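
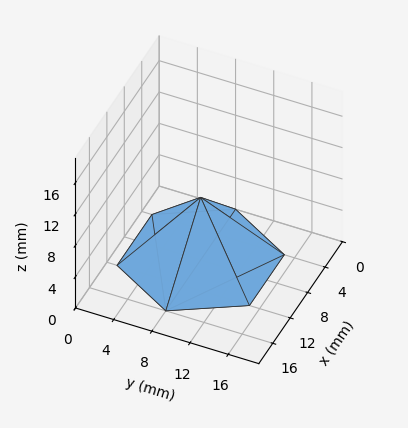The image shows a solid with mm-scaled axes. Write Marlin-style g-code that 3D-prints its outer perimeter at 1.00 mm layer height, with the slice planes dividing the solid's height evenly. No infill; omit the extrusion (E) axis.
Reading the render: the shape is a regular 6-sided pyramid, base circumscribed radius ≈ 8 mm, apex at z ≈ 8 mm (dimensions read to the nearest mm from the axis ticks). For the g-code, the solid's height is divided into equal slices at the stated Δz and each level perimeter traced with G1 moves after a G0 lift.

; perimeter-only toolpath
G21 ; units = mm
G90 ; absolute positioning
G28 ; home
; layer 1
G0 Z1.00
G0 X15.00 Y8.00
G1 X11.50 Y14.06
G1 X4.50 Y14.06
G1 X1.00 Y8.00
G1 X4.50 Y1.94
G1 X11.50 Y1.94
G1 X15.00 Y8.00
; layer 2
G0 Z2.00
G0 X14.00 Y8.00
G1 X11.00 Y13.20
G1 X5.00 Y13.20
G1 X2.00 Y8.00
G1 X5.00 Y2.80
G1 X11.00 Y2.80
G1 X14.00 Y8.00
; layer 3
G0 Z3.00
G0 X13.00 Y8.00
G1 X10.50 Y12.33
G1 X5.50 Y12.33
G1 X3.00 Y8.00
G1 X5.50 Y3.67
G1 X10.50 Y3.67
G1 X13.00 Y8.00
; layer 4
G0 Z4.00
G0 X12.00 Y8.00
G1 X10.00 Y11.46
G1 X6.00 Y11.46
G1 X4.00 Y8.00
G1 X6.00 Y4.54
G1 X10.00 Y4.54
G1 X12.00 Y8.00
; layer 5
G0 Z5.00
G0 X11.00 Y8.00
G1 X9.50 Y10.60
G1 X6.50 Y10.60
G1 X5.00 Y8.00
G1 X6.50 Y5.40
G1 X9.50 Y5.40
G1 X11.00 Y8.00
; layer 6
G0 Z6.00
G0 X10.00 Y8.00
G1 X9.00 Y9.73
G1 X7.00 Y9.73
G1 X6.00 Y8.00
G1 X7.00 Y6.27
G1 X9.00 Y6.27
G1 X10.00 Y8.00
; layer 7
G0 Z7.00
G0 X9.00 Y8.00
G1 X8.50 Y8.87
G1 X7.50 Y8.87
G1 X7.00 Y8.00
G1 X7.50 Y7.13
G1 X8.50 Y7.13
G1 X9.00 Y8.00
M2 ; end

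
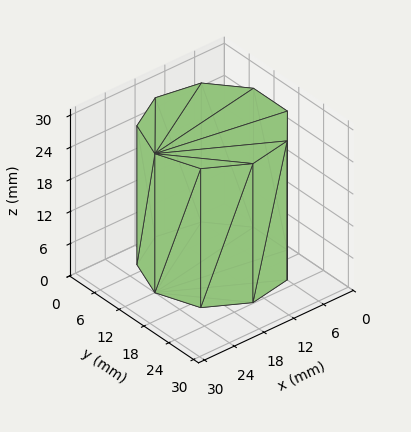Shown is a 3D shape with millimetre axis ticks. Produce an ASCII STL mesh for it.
Reading the render: the shape is a regular 9-sided prism (a cylinder approximated with 9 flat sides), circumscribed radius ≈ 12 mm, height ≈ 26 mm (dimensions read to the nearest mm from the axis ticks). For the STL, each face is triangulated and given an outward normal.

solid part
  facet normal 0.0000 0.0000 -1.0000
    outer loop
      vertex 14.08 23.82 0.00
      vertex 21.19 19.71 0.00
      vertex 24.00 12.00 0.00
    endloop
  endfacet
  facet normal 0.0000 0.0000 -1.0000
    outer loop
      vertex 6.00 22.39 0.00
      vertex 14.08 23.82 0.00
      vertex 24.00 12.00 0.00
    endloop
  endfacet
  facet normal 0.0000 0.0000 -1.0000
    outer loop
      vertex 0.72 16.10 0.00
      vertex 6.00 22.39 0.00
      vertex 24.00 12.00 0.00
    endloop
  endfacet
  facet normal 0.0000 0.0000 -1.0000
    outer loop
      vertex 0.72 7.90 0.00
      vertex 0.72 16.10 0.00
      vertex 24.00 12.00 0.00
    endloop
  endfacet
  facet normal 0.0000 0.0000 -1.0000
    outer loop
      vertex 6.00 1.61 0.00
      vertex 0.72 7.90 0.00
      vertex 24.00 12.00 0.00
    endloop
  endfacet
  facet normal 0.0000 0.0000 -1.0000
    outer loop
      vertex 14.08 0.18 0.00
      vertex 6.00 1.61 0.00
      vertex 24.00 12.00 0.00
    endloop
  endfacet
  facet normal 0.0000 0.0000 -1.0000
    outer loop
      vertex 21.19 4.29 0.00
      vertex 14.08 0.18 0.00
      vertex 24.00 12.00 0.00
    endloop
  endfacet
  facet normal 0.0000 0.0000 1.0000
    outer loop
      vertex 24.00 12.00 26.00
      vertex 21.19 19.71 26.00
      vertex 14.08 23.82 26.00
    endloop
  endfacet
  facet normal 0.0000 0.0000 1.0000
    outer loop
      vertex 24.00 12.00 26.00
      vertex 14.08 23.82 26.00
      vertex 6.00 22.39 26.00
    endloop
  endfacet
  facet normal 0.0000 0.0000 1.0000
    outer loop
      vertex 24.00 12.00 26.00
      vertex 6.00 22.39 26.00
      vertex 0.72 16.10 26.00
    endloop
  endfacet
  facet normal 0.0000 0.0000 1.0000
    outer loop
      vertex 24.00 12.00 26.00
      vertex 0.72 16.10 26.00
      vertex 0.72 7.90 26.00
    endloop
  endfacet
  facet normal 0.0000 0.0000 1.0000
    outer loop
      vertex 24.00 12.00 26.00
      vertex 0.72 7.90 26.00
      vertex 6.00 1.61 26.00
    endloop
  endfacet
  facet normal 0.0000 0.0000 1.0000
    outer loop
      vertex 24.00 12.00 26.00
      vertex 6.00 1.61 26.00
      vertex 14.08 0.18 26.00
    endloop
  endfacet
  facet normal 0.0000 0.0000 1.0000
    outer loop
      vertex 24.00 12.00 26.00
      vertex 14.08 0.18 26.00
      vertex 21.19 4.29 26.00
    endloop
  endfacet
  facet normal 0.9395 0.3424 0.0000
    outer loop
      vertex 24.00 12.00 0.00
      vertex 21.19 19.71 0.00
      vertex 21.19 19.71 26.00
    endloop
  endfacet
  facet normal 0.9395 0.3424 0.0000
    outer loop
      vertex 24.00 12.00 0.00
      vertex 21.19 19.71 26.00
      vertex 24.00 12.00 26.00
    endloop
  endfacet
  facet normal 0.5005 0.8658 0.0000
    outer loop
      vertex 21.19 19.71 0.00
      vertex 14.08 23.82 0.00
      vertex 14.08 23.82 26.00
    endloop
  endfacet
  facet normal 0.5005 0.8658 0.0000
    outer loop
      vertex 21.19 19.71 0.00
      vertex 14.08 23.82 26.00
      vertex 21.19 19.71 26.00
    endloop
  endfacet
  facet normal -0.1743 0.9847 0.0000
    outer loop
      vertex 14.08 23.82 0.00
      vertex 6.00 22.39 0.00
      vertex 6.00 22.39 26.00
    endloop
  endfacet
  facet normal -0.1743 0.9847 0.0000
    outer loop
      vertex 14.08 23.82 0.00
      vertex 6.00 22.39 26.00
      vertex 14.08 23.82 26.00
    endloop
  endfacet
  facet normal -0.7659 0.6429 0.0000
    outer loop
      vertex 6.00 22.39 0.00
      vertex 0.72 16.10 0.00
      vertex 0.72 16.10 26.00
    endloop
  endfacet
  facet normal -0.7659 0.6429 0.0000
    outer loop
      vertex 6.00 22.39 0.00
      vertex 0.72 16.10 26.00
      vertex 6.00 22.39 26.00
    endloop
  endfacet
  facet normal -1.0000 0.0000 0.0000
    outer loop
      vertex 0.72 16.10 0.00
      vertex 0.72 7.90 0.00
      vertex 0.72 7.90 26.00
    endloop
  endfacet
  facet normal -1.0000 0.0000 0.0000
    outer loop
      vertex 0.72 16.10 0.00
      vertex 0.72 7.90 26.00
      vertex 0.72 16.10 26.00
    endloop
  endfacet
  facet normal -0.7659 -0.6429 0.0000
    outer loop
      vertex 0.72 7.90 0.00
      vertex 6.00 1.61 0.00
      vertex 6.00 1.61 26.00
    endloop
  endfacet
  facet normal -0.7659 -0.6429 0.0000
    outer loop
      vertex 0.72 7.90 0.00
      vertex 6.00 1.61 26.00
      vertex 0.72 7.90 26.00
    endloop
  endfacet
  facet normal -0.1743 -0.9847 0.0000
    outer loop
      vertex 6.00 1.61 0.00
      vertex 14.08 0.18 0.00
      vertex 14.08 0.18 26.00
    endloop
  endfacet
  facet normal -0.1743 -0.9847 0.0000
    outer loop
      vertex 6.00 1.61 0.00
      vertex 14.08 0.18 26.00
      vertex 6.00 1.61 26.00
    endloop
  endfacet
  facet normal 0.5005 -0.8658 0.0000
    outer loop
      vertex 14.08 0.18 0.00
      vertex 21.19 4.29 0.00
      vertex 21.19 4.29 26.00
    endloop
  endfacet
  facet normal 0.5005 -0.8658 0.0000
    outer loop
      vertex 14.08 0.18 0.00
      vertex 21.19 4.29 26.00
      vertex 14.08 0.18 26.00
    endloop
  endfacet
  facet normal 0.9395 -0.3424 0.0000
    outer loop
      vertex 21.19 4.29 0.00
      vertex 24.00 12.00 0.00
      vertex 24.00 12.00 26.00
    endloop
  endfacet
  facet normal 0.9395 -0.3424 0.0000
    outer loop
      vertex 21.19 4.29 0.00
      vertex 24.00 12.00 26.00
      vertex 21.19 4.29 26.00
    endloop
  endfacet
endsolid part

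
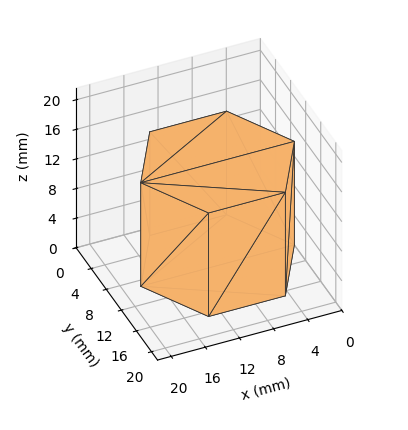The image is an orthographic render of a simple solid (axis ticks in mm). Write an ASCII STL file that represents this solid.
Reading the render: the shape is a regular 6-sided prism (a cylinder approximated with 6 flat sides), circumscribed radius ≈ 9 mm, height ≈ 14 mm (dimensions read to the nearest mm from the axis ticks). For the STL, each face is triangulated and given an outward normal.

solid part
  facet normal 0.0000 0.0000 -1.0000
    outer loop
      vertex 4.5 16.8 0.0
      vertex 13.5 16.8 0.0
      vertex 18.0 9.0 0.0
    endloop
  endfacet
  facet normal 0.0000 0.0000 -1.0000
    outer loop
      vertex 0.0 9.0 0.0
      vertex 4.5 16.8 0.0
      vertex 18.0 9.0 0.0
    endloop
  endfacet
  facet normal 0.0000 0.0000 -1.0000
    outer loop
      vertex 4.5 1.2 0.0
      vertex 0.0 9.0 0.0
      vertex 18.0 9.0 0.0
    endloop
  endfacet
  facet normal 0.0000 0.0000 -1.0000
    outer loop
      vertex 13.5 1.2 0.0
      vertex 4.5 1.2 0.0
      vertex 18.0 9.0 0.0
    endloop
  endfacet
  facet normal 0.0000 0.0000 1.0000
    outer loop
      vertex 18.0 9.0 14.0
      vertex 13.5 16.8 14.0
      vertex 4.5 16.8 14.0
    endloop
  endfacet
  facet normal 0.0000 0.0000 1.0000
    outer loop
      vertex 18.0 9.0 14.0
      vertex 4.5 16.8 14.0
      vertex 0.0 9.0 14.0
    endloop
  endfacet
  facet normal 0.0000 0.0000 1.0000
    outer loop
      vertex 18.0 9.0 14.0
      vertex 0.0 9.0 14.0
      vertex 4.5 1.2 14.0
    endloop
  endfacet
  facet normal 0.0000 0.0000 1.0000
    outer loop
      vertex 18.0 9.0 14.0
      vertex 4.5 1.2 14.0
      vertex 13.5 1.2 14.0
    endloop
  endfacet
  facet normal 0.8662 0.4997 0.0000
    outer loop
      vertex 18.0 9.0 0.0
      vertex 13.5 16.8 0.0
      vertex 13.5 16.8 14.0
    endloop
  endfacet
  facet normal 0.8662 0.4997 0.0000
    outer loop
      vertex 18.0 9.0 0.0
      vertex 13.5 16.8 14.0
      vertex 18.0 9.0 14.0
    endloop
  endfacet
  facet normal 0.0000 1.0000 0.0000
    outer loop
      vertex 13.5 16.8 0.0
      vertex 4.5 16.8 0.0
      vertex 4.5 16.8 14.0
    endloop
  endfacet
  facet normal 0.0000 1.0000 0.0000
    outer loop
      vertex 13.5 16.8 0.0
      vertex 4.5 16.8 14.0
      vertex 13.5 16.8 14.0
    endloop
  endfacet
  facet normal -0.8662 0.4997 0.0000
    outer loop
      vertex 4.5 16.8 0.0
      vertex 0.0 9.0 0.0
      vertex 0.0 9.0 14.0
    endloop
  endfacet
  facet normal -0.8662 0.4997 0.0000
    outer loop
      vertex 4.5 16.8 0.0
      vertex 0.0 9.0 14.0
      vertex 4.5 16.8 14.0
    endloop
  endfacet
  facet normal -0.8662 -0.4997 0.0000
    outer loop
      vertex 0.0 9.0 0.0
      vertex 4.5 1.2 0.0
      vertex 4.5 1.2 14.0
    endloop
  endfacet
  facet normal -0.8662 -0.4997 0.0000
    outer loop
      vertex 0.0 9.0 0.0
      vertex 4.5 1.2 14.0
      vertex 0.0 9.0 14.0
    endloop
  endfacet
  facet normal 0.0000 -1.0000 0.0000
    outer loop
      vertex 4.5 1.2 0.0
      vertex 13.5 1.2 0.0
      vertex 13.5 1.2 14.0
    endloop
  endfacet
  facet normal 0.0000 -1.0000 0.0000
    outer loop
      vertex 4.5 1.2 0.0
      vertex 13.5 1.2 14.0
      vertex 4.5 1.2 14.0
    endloop
  endfacet
  facet normal 0.8662 -0.4997 0.0000
    outer loop
      vertex 13.5 1.2 0.0
      vertex 18.0 9.0 0.0
      vertex 18.0 9.0 14.0
    endloop
  endfacet
  facet normal 0.8662 -0.4997 0.0000
    outer loop
      vertex 13.5 1.2 0.0
      vertex 18.0 9.0 14.0
      vertex 13.5 1.2 14.0
    endloop
  endfacet
endsolid part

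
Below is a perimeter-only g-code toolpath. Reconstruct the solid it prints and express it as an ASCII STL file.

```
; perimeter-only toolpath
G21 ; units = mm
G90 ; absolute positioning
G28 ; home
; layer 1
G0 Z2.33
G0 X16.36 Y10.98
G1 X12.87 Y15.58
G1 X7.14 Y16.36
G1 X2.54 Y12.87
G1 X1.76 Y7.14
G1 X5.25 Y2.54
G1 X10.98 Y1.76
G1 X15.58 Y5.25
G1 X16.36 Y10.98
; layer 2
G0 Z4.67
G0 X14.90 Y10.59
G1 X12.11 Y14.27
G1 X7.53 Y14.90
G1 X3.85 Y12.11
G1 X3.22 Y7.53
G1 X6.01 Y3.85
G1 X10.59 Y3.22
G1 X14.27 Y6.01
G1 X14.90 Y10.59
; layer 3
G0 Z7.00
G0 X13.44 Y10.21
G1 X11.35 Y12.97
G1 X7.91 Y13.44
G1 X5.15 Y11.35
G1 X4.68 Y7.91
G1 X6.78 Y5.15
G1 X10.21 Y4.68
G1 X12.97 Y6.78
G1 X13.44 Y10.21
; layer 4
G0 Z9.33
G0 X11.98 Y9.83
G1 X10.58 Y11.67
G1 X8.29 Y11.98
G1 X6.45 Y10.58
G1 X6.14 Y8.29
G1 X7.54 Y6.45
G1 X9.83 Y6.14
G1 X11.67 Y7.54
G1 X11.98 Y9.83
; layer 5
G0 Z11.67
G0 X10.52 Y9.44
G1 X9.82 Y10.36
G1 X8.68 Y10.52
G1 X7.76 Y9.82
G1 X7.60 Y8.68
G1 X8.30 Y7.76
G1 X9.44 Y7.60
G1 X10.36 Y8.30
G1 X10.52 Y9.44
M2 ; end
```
solid part
  facet normal 0.0000 0.0000 -1.0000
    outer loop
      vertex 6.76 17.82 0.00
      vertex 13.63 16.88 0.00
      vertex 17.82 11.36 0.00
    endloop
  endfacet
  facet normal 0.0000 0.0000 -1.0000
    outer loop
      vertex 1.24 13.63 0.00
      vertex 6.76 17.82 0.00
      vertex 17.82 11.36 0.00
    endloop
  endfacet
  facet normal 0.0000 0.0000 -1.0000
    outer loop
      vertex 0.30 6.76 0.00
      vertex 1.24 13.63 0.00
      vertex 17.82 11.36 0.00
    endloop
  endfacet
  facet normal 0.0000 0.0000 -1.0000
    outer loop
      vertex 4.49 1.24 0.00
      vertex 0.30 6.76 0.00
      vertex 17.82 11.36 0.00
    endloop
  endfacet
  facet normal 0.0000 0.0000 -1.0000
    outer loop
      vertex 11.36 0.30 0.00
      vertex 4.49 1.24 0.00
      vertex 17.82 11.36 0.00
    endloop
  endfacet
  facet normal 0.0000 0.0000 -1.0000
    outer loop
      vertex 16.88 4.49 0.00
      vertex 11.36 0.30 0.00
      vertex 17.82 11.36 0.00
    endloop
  endfacet
  facet normal 0.6837 0.5190 0.5131
    outer loop
      vertex 17.82 11.36 0.00
      vertex 13.63 16.88 0.00
      vertex 9.06 9.06 14.00
    endloop
  endfacet
  facet normal 0.1164 0.8505 0.5130
    outer loop
      vertex 13.63 16.88 0.00
      vertex 6.76 17.82 0.00
      vertex 9.06 9.06 14.00
    endloop
  endfacet
  facet normal -0.5190 0.6837 0.5131
    outer loop
      vertex 6.76 17.82 0.00
      vertex 1.24 13.63 0.00
      vertex 9.06 9.06 14.00
    endloop
  endfacet
  facet normal -0.8505 0.1164 0.5130
    outer loop
      vertex 1.24 13.63 0.00
      vertex 0.30 6.76 0.00
      vertex 9.06 9.06 14.00
    endloop
  endfacet
  facet normal -0.6837 -0.5190 0.5131
    outer loop
      vertex 0.30 6.76 0.00
      vertex 4.49 1.24 0.00
      vertex 9.06 9.06 14.00
    endloop
  endfacet
  facet normal -0.1164 -0.8505 0.5130
    outer loop
      vertex 4.49 1.24 0.00
      vertex 11.36 0.30 0.00
      vertex 9.06 9.06 14.00
    endloop
  endfacet
  facet normal 0.5190 -0.6837 0.5131
    outer loop
      vertex 11.36 0.30 0.00
      vertex 16.88 4.49 0.00
      vertex 9.06 9.06 14.00
    endloop
  endfacet
  facet normal 0.8505 -0.1164 0.5130
    outer loop
      vertex 16.88 4.49 0.00
      vertex 17.82 11.36 0.00
      vertex 9.06 9.06 14.00
    endloop
  endfacet
endsolid part

The G0 Z moves step by Δz≈2.33 mm. The G1 loops shrink linearly with z, so the solid tapers from its base footprint up to z≈14. Closing with a flat bottom cap and the tapered top and triangulating gives 14 facets — a regular 8-sided pyramid, base circumscribed radius ≈ 9.06 mm, apex at z ≈ 14 mm.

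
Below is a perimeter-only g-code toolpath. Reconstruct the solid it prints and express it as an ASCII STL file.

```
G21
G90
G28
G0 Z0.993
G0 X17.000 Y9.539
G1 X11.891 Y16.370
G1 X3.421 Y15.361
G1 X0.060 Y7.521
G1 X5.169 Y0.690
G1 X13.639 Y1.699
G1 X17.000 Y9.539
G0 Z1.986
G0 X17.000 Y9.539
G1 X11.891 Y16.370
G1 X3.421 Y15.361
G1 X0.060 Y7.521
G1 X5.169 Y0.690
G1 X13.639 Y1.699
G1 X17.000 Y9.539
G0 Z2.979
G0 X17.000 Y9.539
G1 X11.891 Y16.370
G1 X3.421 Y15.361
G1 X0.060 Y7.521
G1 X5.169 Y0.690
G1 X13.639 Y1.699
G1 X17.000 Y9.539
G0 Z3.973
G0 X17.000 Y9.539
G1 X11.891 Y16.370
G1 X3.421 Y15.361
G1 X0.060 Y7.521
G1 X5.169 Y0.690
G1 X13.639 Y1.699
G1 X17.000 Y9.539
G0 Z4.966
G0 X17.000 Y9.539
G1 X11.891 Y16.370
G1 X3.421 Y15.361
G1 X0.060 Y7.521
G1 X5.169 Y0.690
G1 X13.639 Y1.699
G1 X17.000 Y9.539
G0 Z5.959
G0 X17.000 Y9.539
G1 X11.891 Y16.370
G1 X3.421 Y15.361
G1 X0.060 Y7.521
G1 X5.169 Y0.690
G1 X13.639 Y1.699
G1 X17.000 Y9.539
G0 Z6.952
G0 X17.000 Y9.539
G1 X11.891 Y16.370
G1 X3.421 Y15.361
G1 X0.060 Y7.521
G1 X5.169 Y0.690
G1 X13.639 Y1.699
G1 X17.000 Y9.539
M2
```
solid part
  facet normal 0.0000 0.0000 -1.0000
    outer loop
      vertex 3.421 15.361 0.000
      vertex 11.891 16.370 0.000
      vertex 17.000 9.539 0.000
    endloop
  endfacet
  facet normal 0.0000 0.0000 -1.0000
    outer loop
      vertex 0.060 7.521 0.000
      vertex 3.421 15.361 0.000
      vertex 17.000 9.539 0.000
    endloop
  endfacet
  facet normal 0.0000 0.0000 -1.0000
    outer loop
      vertex 5.169 0.690 0.000
      vertex 0.060 7.521 0.000
      vertex 17.000 9.539 0.000
    endloop
  endfacet
  facet normal 0.0000 0.0000 -1.0000
    outer loop
      vertex 13.639 1.699 0.000
      vertex 5.169 0.690 0.000
      vertex 17.000 9.539 0.000
    endloop
  endfacet
  facet normal 0.0000 0.0000 1.0000
    outer loop
      vertex 17.000 9.539 6.952
      vertex 11.891 16.370 6.952
      vertex 3.421 15.361 6.952
    endloop
  endfacet
  facet normal 0.0000 0.0000 1.0000
    outer loop
      vertex 17.000 9.539 6.952
      vertex 3.421 15.361 6.952
      vertex 0.060 7.521 6.952
    endloop
  endfacet
  facet normal 0.0000 0.0000 1.0000
    outer loop
      vertex 17.000 9.539 6.952
      vertex 0.060 7.521 6.952
      vertex 5.169 0.690 6.952
    endloop
  endfacet
  facet normal 0.0000 0.0000 1.0000
    outer loop
      vertex 17.000 9.539 6.952
      vertex 5.169 0.690 6.952
      vertex 13.639 1.699 6.952
    endloop
  endfacet
  facet normal 0.8008 0.5989 0.0000
    outer loop
      vertex 17.000 9.539 0.000
      vertex 11.891 16.370 0.000
      vertex 11.891 16.370 6.952
    endloop
  endfacet
  facet normal 0.8008 0.5989 0.0000
    outer loop
      vertex 17.000 9.539 0.000
      vertex 11.891 16.370 6.952
      vertex 17.000 9.539 6.952
    endloop
  endfacet
  facet normal -0.1183 0.9930 0.0000
    outer loop
      vertex 11.891 16.370 0.000
      vertex 3.421 15.361 0.000
      vertex 3.421 15.361 6.952
    endloop
  endfacet
  facet normal -0.1183 0.9930 0.0000
    outer loop
      vertex 11.891 16.370 0.000
      vertex 3.421 15.361 6.952
      vertex 11.891 16.370 6.952
    endloop
  endfacet
  facet normal -0.9191 0.3940 0.0000
    outer loop
      vertex 3.421 15.361 0.000
      vertex 0.060 7.521 0.000
      vertex 0.060 7.521 6.952
    endloop
  endfacet
  facet normal -0.9191 0.3940 0.0000
    outer loop
      vertex 3.421 15.361 0.000
      vertex 0.060 7.521 6.952
      vertex 3.421 15.361 6.952
    endloop
  endfacet
  facet normal -0.8008 -0.5989 0.0000
    outer loop
      vertex 0.060 7.521 0.000
      vertex 5.169 0.690 0.000
      vertex 5.169 0.690 6.952
    endloop
  endfacet
  facet normal -0.8008 -0.5989 0.0000
    outer loop
      vertex 0.060 7.521 0.000
      vertex 5.169 0.690 6.952
      vertex 0.060 7.521 6.952
    endloop
  endfacet
  facet normal 0.1183 -0.9930 0.0000
    outer loop
      vertex 5.169 0.690 0.000
      vertex 13.639 1.699 0.000
      vertex 13.639 1.699 6.952
    endloop
  endfacet
  facet normal 0.1183 -0.9930 0.0000
    outer loop
      vertex 5.169 0.690 0.000
      vertex 13.639 1.699 6.952
      vertex 5.169 0.690 6.952
    endloop
  endfacet
  facet normal 0.9191 -0.3940 0.0000
    outer loop
      vertex 13.639 1.699 0.000
      vertex 17.000 9.539 0.000
      vertex 17.000 9.539 6.952
    endloop
  endfacet
  facet normal 0.9191 -0.3940 0.0000
    outer loop
      vertex 13.639 1.699 0.000
      vertex 17.000 9.539 6.952
      vertex 13.639 1.699 6.952
    endloop
  endfacet
endsolid part

The G0 Z moves step by Δz≈0.993 mm. Every layer's G1 loop is the same polygon, so the solid is a straight extrusion of it from z=0 to z≈6.95. Closing with flat bottom and top caps and triangulating gives 20 facets — a regular 6-sided prism (a cylinder approximated with 6 flat sides), circumscribed radius ≈ 8.53 mm, height ≈ 6.95 mm.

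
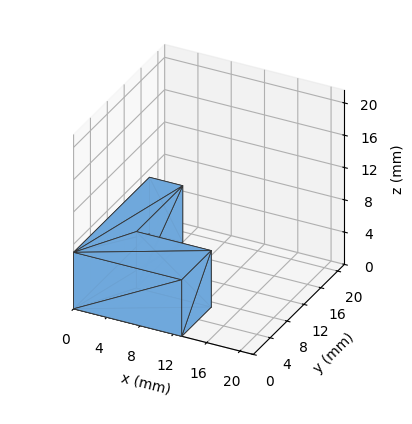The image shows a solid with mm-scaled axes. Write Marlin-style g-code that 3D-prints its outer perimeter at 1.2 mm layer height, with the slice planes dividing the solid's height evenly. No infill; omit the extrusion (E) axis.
Reading the render: the shape is an L-shaped prism: outer 13 × 18 mm, arm thicknesses ≈ 7 mm (horizontal) and 4 mm (vertical), extruded 7 mm in z (dimensions read to the nearest mm from the axis ticks). For the g-code, the solid's height is divided into equal slices at the stated Δz and each level perimeter traced with G1 moves after a G0 lift.

; perimeter-only toolpath
G21 ; units = mm
G90 ; absolute positioning
G28 ; home
; layer 1
G0 Z1.2
G0 X0.0 Y0.0
G1 X13.0 Y0.0
G1 X13.0 Y7.0
G1 X4.0 Y7.0
G1 X4.0 Y18.0
G1 X0.0 Y18.0
G1 X0.0 Y0.0
; layer 2
G0 Z2.3
G0 X0.0 Y0.0
G1 X13.0 Y0.0
G1 X13.0 Y7.0
G1 X4.0 Y7.0
G1 X4.0 Y18.0
G1 X0.0 Y18.0
G1 X0.0 Y0.0
; layer 3
G0 Z3.5
G0 X0.0 Y0.0
G1 X13.0 Y0.0
G1 X13.0 Y7.0
G1 X4.0 Y7.0
G1 X4.0 Y18.0
G1 X0.0 Y18.0
G1 X0.0 Y0.0
; layer 4
G0 Z4.7
G0 X0.0 Y0.0
G1 X13.0 Y0.0
G1 X13.0 Y7.0
G1 X4.0 Y7.0
G1 X4.0 Y18.0
G1 X0.0 Y18.0
G1 X0.0 Y0.0
; layer 5
G0 Z5.8
G0 X0.0 Y0.0
G1 X13.0 Y0.0
G1 X13.0 Y7.0
G1 X4.0 Y7.0
G1 X4.0 Y18.0
G1 X0.0 Y18.0
G1 X0.0 Y0.0
; layer 6
G0 Z7.0
G0 X0.0 Y0.0
G1 X13.0 Y0.0
G1 X13.0 Y7.0
G1 X4.0 Y7.0
G1 X4.0 Y18.0
G1 X0.0 Y18.0
G1 X0.0 Y0.0
M2 ; end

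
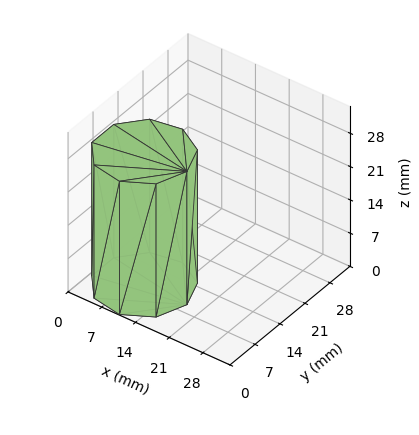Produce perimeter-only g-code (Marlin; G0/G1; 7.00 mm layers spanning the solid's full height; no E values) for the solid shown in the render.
Reading the render: the shape is a regular 9-sided prism (a cylinder approximated with 9 flat sides), circumscribed radius ≈ 9 mm, height ≈ 28 mm (dimensions read to the nearest mm from the axis ticks). For the g-code, the solid's height is divided into equal slices at the stated Δz and each level perimeter traced with G1 moves after a G0 lift.

; perimeter-only toolpath
G21 ; units = mm
G90 ; absolute positioning
G28 ; home
; layer 1
G0 Z7.00
G0 X18.00 Y9.00
G1 X15.89 Y14.79
G1 X10.56 Y17.86
G1 X4.50 Y16.79
G1 X0.54 Y12.08
G1 X0.54 Y5.92
G1 X4.50 Y1.21
G1 X10.56 Y0.14
G1 X15.89 Y3.21
G1 X18.00 Y9.00
; layer 2
G0 Z14.00
G0 X18.00 Y9.00
G1 X15.89 Y14.79
G1 X10.56 Y17.86
G1 X4.50 Y16.79
G1 X0.54 Y12.08
G1 X0.54 Y5.92
G1 X4.50 Y1.21
G1 X10.56 Y0.14
G1 X15.89 Y3.21
G1 X18.00 Y9.00
; layer 3
G0 Z21.00
G0 X18.00 Y9.00
G1 X15.89 Y14.79
G1 X10.56 Y17.86
G1 X4.50 Y16.79
G1 X0.54 Y12.08
G1 X0.54 Y5.92
G1 X4.50 Y1.21
G1 X10.56 Y0.14
G1 X15.89 Y3.21
G1 X18.00 Y9.00
; layer 4
G0 Z28.00
G0 X18.00 Y9.00
G1 X15.89 Y14.79
G1 X10.56 Y17.86
G1 X4.50 Y16.79
G1 X0.54 Y12.08
G1 X0.54 Y5.92
G1 X4.50 Y1.21
G1 X10.56 Y0.14
G1 X15.89 Y3.21
G1 X18.00 Y9.00
M2 ; end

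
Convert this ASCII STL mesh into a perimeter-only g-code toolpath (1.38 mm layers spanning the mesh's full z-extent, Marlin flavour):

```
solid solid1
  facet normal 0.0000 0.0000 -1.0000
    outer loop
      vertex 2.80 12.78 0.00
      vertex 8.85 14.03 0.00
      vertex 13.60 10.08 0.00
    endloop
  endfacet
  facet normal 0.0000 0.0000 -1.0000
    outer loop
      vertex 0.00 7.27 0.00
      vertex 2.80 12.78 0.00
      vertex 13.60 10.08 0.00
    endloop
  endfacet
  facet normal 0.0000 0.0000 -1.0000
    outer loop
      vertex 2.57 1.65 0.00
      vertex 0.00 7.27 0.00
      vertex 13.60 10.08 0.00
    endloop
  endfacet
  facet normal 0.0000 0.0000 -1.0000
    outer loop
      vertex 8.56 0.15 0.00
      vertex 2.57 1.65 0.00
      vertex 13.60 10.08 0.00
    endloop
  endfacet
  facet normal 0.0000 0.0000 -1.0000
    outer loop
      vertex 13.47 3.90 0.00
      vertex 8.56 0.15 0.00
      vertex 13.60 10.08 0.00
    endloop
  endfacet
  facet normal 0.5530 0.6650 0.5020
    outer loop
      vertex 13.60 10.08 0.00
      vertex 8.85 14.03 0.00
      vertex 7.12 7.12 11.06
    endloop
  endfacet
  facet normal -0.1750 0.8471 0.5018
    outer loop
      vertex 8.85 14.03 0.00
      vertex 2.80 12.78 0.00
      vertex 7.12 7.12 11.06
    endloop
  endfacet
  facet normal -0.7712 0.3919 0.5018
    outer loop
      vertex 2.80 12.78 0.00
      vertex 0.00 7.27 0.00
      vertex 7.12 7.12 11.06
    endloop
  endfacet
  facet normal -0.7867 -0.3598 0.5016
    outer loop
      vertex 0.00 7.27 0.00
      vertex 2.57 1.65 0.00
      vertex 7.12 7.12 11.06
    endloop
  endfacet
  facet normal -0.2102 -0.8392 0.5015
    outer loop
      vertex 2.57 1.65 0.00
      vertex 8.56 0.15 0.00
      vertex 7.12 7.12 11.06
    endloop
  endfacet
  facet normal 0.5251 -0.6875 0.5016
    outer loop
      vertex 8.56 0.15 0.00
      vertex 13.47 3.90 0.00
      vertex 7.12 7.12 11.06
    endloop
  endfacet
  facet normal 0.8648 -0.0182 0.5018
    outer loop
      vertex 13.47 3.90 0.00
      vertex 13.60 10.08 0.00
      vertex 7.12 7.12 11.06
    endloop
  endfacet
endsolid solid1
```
; perimeter-only toolpath
G21 ; units = mm
G90 ; absolute positioning
G28 ; home
; layer 1
G0 Z1.38
G0 X12.79 Y9.71
G1 X8.63 Y13.17
G1 X3.34 Y12.07
G1 X0.89 Y7.25
G1 X3.14 Y2.33
G1 X8.38 Y1.02
G1 X12.68 Y4.30
G1 X12.79 Y9.71
; layer 2
G0 Z2.77
G0 X11.98 Y9.34
G1 X8.42 Y12.30
G1 X3.88 Y11.36
G1 X1.78 Y7.23
G1 X3.71 Y3.02
G1 X8.20 Y1.89
G1 X11.88 Y4.71
G1 X11.98 Y9.34
; layer 3
G0 Z4.15
G0 X11.17 Y8.97
G1 X8.20 Y11.44
G1 X4.42 Y10.66
G1 X2.67 Y7.21
G1 X4.28 Y3.70
G1 X8.02 Y2.76
G1 X11.09 Y5.11
G1 X11.17 Y8.97
; layer 4
G0 Z5.53
G0 X10.36 Y8.60
G1 X7.98 Y10.57
G1 X4.96 Y9.95
G1 X3.56 Y7.20
G1 X4.84 Y4.38
G1 X7.84 Y3.64
G1 X10.29 Y5.51
G1 X10.36 Y8.60
; layer 5
G0 Z6.91
G0 X9.55 Y8.23
G1 X7.77 Y9.71
G1 X5.50 Y9.24
G1 X4.45 Y7.18
G1 X5.41 Y5.07
G1 X7.66 Y4.51
G1 X9.50 Y5.91
G1 X9.55 Y8.23
; layer 6
G0 Z8.29
G0 X8.74 Y7.86
G1 X7.55 Y8.85
G1 X6.04 Y8.54
G1 X5.34 Y7.16
G1 X5.98 Y5.75
G1 X7.48 Y5.38
G1 X8.71 Y6.31
G1 X8.74 Y7.86
; layer 7
G0 Z9.68
G0 X7.93 Y7.49
G1 X7.34 Y7.98
G1 X6.58 Y7.83
G1 X6.23 Y7.14
G1 X6.55 Y6.44
G1 X7.30 Y6.25
G1 X7.91 Y6.72
G1 X7.93 Y7.49
M2 ; end

The solid is a regular 7-sided pyramid, base circumscribed radius ≈ 7.12 mm, apex at z ≈ 11.1 mm. Slicing at Δz = 1.38 mm — 8 equal slices spanning the solid's height, so layer i sits at z = i·h/8 — gives 7 non-empty perimeters. Each is a 7-segment closed polygon; G0 lifts to the layer z and rapids to the start vertex, then G1 traces the edges. The cross-section shrinks linearly with z (the slice at the apex is degenerate and omitted).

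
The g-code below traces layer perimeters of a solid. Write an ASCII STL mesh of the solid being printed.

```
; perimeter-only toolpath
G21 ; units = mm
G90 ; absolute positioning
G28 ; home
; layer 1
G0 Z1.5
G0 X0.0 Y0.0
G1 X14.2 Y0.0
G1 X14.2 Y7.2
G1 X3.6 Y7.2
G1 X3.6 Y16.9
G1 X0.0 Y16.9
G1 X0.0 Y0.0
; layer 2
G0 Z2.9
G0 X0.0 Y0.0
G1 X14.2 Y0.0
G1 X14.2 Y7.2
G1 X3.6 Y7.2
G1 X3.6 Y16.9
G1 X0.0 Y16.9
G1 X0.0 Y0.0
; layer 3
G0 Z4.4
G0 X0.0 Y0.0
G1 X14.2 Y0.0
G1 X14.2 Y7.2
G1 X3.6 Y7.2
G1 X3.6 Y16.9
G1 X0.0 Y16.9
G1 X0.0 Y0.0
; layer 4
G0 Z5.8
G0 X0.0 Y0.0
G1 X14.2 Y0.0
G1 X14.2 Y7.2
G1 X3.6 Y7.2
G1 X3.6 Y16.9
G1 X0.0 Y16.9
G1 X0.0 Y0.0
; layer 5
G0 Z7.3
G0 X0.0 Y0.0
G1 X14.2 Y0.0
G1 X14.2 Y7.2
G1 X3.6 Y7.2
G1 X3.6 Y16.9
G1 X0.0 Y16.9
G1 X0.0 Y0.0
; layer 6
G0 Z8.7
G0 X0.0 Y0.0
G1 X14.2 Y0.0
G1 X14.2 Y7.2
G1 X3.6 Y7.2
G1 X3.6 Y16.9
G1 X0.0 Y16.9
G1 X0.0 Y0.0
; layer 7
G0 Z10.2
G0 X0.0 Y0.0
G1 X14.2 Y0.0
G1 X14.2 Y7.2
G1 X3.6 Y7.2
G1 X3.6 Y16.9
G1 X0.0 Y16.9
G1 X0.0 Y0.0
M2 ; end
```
solid part
  facet normal 0.0000 0.0000 -1.0000
    outer loop
      vertex 14.2 7.2 0.0
      vertex 14.2 0.0 0.0
      vertex 0.0 0.0 0.0
    endloop
  endfacet
  facet normal 0.0000 0.0000 -1.0000
    outer loop
      vertex 3.6 7.2 0.0
      vertex 14.2 7.2 0.0
      vertex 0.0 0.0 0.0
    endloop
  endfacet
  facet normal 0.0000 0.0000 -1.0000
    outer loop
      vertex 3.6 16.9 0.0
      vertex 3.6 7.2 0.0
      vertex 0.0 0.0 0.0
    endloop
  endfacet
  facet normal 0.0000 0.0000 -1.0000
    outer loop
      vertex 0.0 16.9 0.0
      vertex 3.6 16.9 0.0
      vertex 0.0 0.0 0.0
    endloop
  endfacet
  facet normal 0.0000 0.0000 1.0000
    outer loop
      vertex 0.0 0.0 10.2
      vertex 14.2 0.0 10.2
      vertex 14.2 7.2 10.2
    endloop
  endfacet
  facet normal 0.0000 0.0000 1.0000
    outer loop
      vertex 0.0 0.0 10.2
      vertex 14.2 7.2 10.2
      vertex 3.6 7.2 10.2
    endloop
  endfacet
  facet normal 0.0000 0.0000 1.0000
    outer loop
      vertex 0.0 0.0 10.2
      vertex 3.6 7.2 10.2
      vertex 3.6 16.9 10.2
    endloop
  endfacet
  facet normal 0.0000 0.0000 1.0000
    outer loop
      vertex 0.0 0.0 10.2
      vertex 3.6 16.9 10.2
      vertex 0.0 16.9 10.2
    endloop
  endfacet
  facet normal 0.0000 -1.0000 0.0000
    outer loop
      vertex 0.0 0.0 0.0
      vertex 14.2 0.0 0.0
      vertex 14.2 0.0 10.2
    endloop
  endfacet
  facet normal 0.0000 -1.0000 0.0000
    outer loop
      vertex 0.0 0.0 0.0
      vertex 14.2 0.0 10.2
      vertex 0.0 0.0 10.2
    endloop
  endfacet
  facet normal 1.0000 0.0000 0.0000
    outer loop
      vertex 14.2 0.0 0.0
      vertex 14.2 7.2 0.0
      vertex 14.2 7.2 10.2
    endloop
  endfacet
  facet normal 1.0000 0.0000 0.0000
    outer loop
      vertex 14.2 0.0 0.0
      vertex 14.2 7.2 10.2
      vertex 14.2 0.0 10.2
    endloop
  endfacet
  facet normal 0.0000 1.0000 0.0000
    outer loop
      vertex 14.2 7.2 0.0
      vertex 3.6 7.2 0.0
      vertex 3.6 7.2 10.2
    endloop
  endfacet
  facet normal 0.0000 1.0000 0.0000
    outer loop
      vertex 14.2 7.2 0.0
      vertex 3.6 7.2 10.2
      vertex 14.2 7.2 10.2
    endloop
  endfacet
  facet normal 1.0000 0.0000 0.0000
    outer loop
      vertex 3.6 7.2 0.0
      vertex 3.6 16.9 0.0
      vertex 3.6 16.9 10.2
    endloop
  endfacet
  facet normal 1.0000 0.0000 0.0000
    outer loop
      vertex 3.6 7.2 0.0
      vertex 3.6 16.9 10.2
      vertex 3.6 7.2 10.2
    endloop
  endfacet
  facet normal 0.0000 1.0000 0.0000
    outer loop
      vertex 3.6 16.9 0.0
      vertex 0.0 16.9 0.0
      vertex 0.0 16.9 10.2
    endloop
  endfacet
  facet normal 0.0000 1.0000 0.0000
    outer loop
      vertex 3.6 16.9 0.0
      vertex 0.0 16.9 10.2
      vertex 3.6 16.9 10.2
    endloop
  endfacet
  facet normal -1.0000 0.0000 0.0000
    outer loop
      vertex 0.0 16.9 0.0
      vertex 0.0 0.0 0.0
      vertex 0.0 0.0 10.2
    endloop
  endfacet
  facet normal -1.0000 0.0000 0.0000
    outer loop
      vertex 0.0 16.9 0.0
      vertex 0.0 0.0 10.2
      vertex 0.0 16.9 10.2
    endloop
  endfacet
endsolid part

The G0 Z moves step by Δz≈1.5 mm. Every layer's G1 loop is the same polygon, so the solid is a straight extrusion of it from z=0 to z≈10.2. Closing with flat bottom and top caps and triangulating gives 20 facets — an L-shaped prism: outer 14.2 × 16.9 mm, arm thicknesses ≈ 7.2 mm (horizontal) and 3.6 mm (vertical), extruded 10.2 mm in z.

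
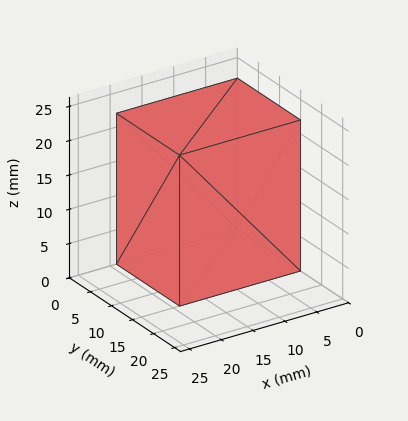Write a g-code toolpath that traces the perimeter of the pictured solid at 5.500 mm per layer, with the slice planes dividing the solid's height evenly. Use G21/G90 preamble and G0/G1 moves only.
Reading the render: the shape is a rectangular box, roughly 19 × 15 mm footprint and 22 mm tall (dimensions read to the nearest mm from the axis ticks). For the g-code, the solid's height is divided into equal slices at the stated Δz and each level perimeter traced with G1 moves after a G0 lift.

; perimeter-only toolpath
G21 ; units = mm
G90 ; absolute positioning
G28 ; home
; layer 1
G0 Z5.500
G0 X0.000 Y0.000
G1 X19.000 Y0.000
G1 X19.000 Y15.000
G1 X0.000 Y15.000
G1 X0.000 Y0.000
; layer 2
G0 Z11.000
G0 X0.000 Y0.000
G1 X19.000 Y0.000
G1 X19.000 Y15.000
G1 X0.000 Y15.000
G1 X0.000 Y0.000
; layer 3
G0 Z16.500
G0 X0.000 Y0.000
G1 X19.000 Y0.000
G1 X19.000 Y15.000
G1 X0.000 Y15.000
G1 X0.000 Y0.000
; layer 4
G0 Z22.000
G0 X0.000 Y0.000
G1 X19.000 Y0.000
G1 X19.000 Y15.000
G1 X0.000 Y15.000
G1 X0.000 Y0.000
M2 ; end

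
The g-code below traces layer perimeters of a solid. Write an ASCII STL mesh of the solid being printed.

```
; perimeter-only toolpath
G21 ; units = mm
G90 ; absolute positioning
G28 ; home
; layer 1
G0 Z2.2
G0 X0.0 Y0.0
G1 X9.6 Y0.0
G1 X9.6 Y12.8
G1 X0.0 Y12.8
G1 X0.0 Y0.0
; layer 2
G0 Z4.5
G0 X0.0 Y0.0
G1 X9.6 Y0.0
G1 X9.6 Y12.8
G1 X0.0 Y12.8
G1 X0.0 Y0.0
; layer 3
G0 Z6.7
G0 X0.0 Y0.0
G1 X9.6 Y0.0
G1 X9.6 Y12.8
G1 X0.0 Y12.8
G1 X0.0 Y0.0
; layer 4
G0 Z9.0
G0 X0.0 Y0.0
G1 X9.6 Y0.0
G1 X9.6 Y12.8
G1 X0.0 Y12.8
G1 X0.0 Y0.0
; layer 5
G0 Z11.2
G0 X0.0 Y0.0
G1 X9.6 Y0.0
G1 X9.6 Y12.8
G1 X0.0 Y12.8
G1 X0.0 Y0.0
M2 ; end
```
solid part
  facet normal 0.0000 0.0000 -1.0000
    outer loop
      vertex 9.6 12.8 0.0
      vertex 9.6 0.0 0.0
      vertex 0.0 0.0 0.0
    endloop
  endfacet
  facet normal 0.0000 0.0000 -1.0000
    outer loop
      vertex 0.0 12.8 0.0
      vertex 9.6 12.8 0.0
      vertex 0.0 0.0 0.0
    endloop
  endfacet
  facet normal 0.0000 0.0000 1.0000
    outer loop
      vertex 0.0 0.0 11.2
      vertex 9.6 0.0 11.2
      vertex 9.6 12.8 11.2
    endloop
  endfacet
  facet normal 0.0000 0.0000 1.0000
    outer loop
      vertex 0.0 0.0 11.2
      vertex 9.6 12.8 11.2
      vertex 0.0 12.8 11.2
    endloop
  endfacet
  facet normal 0.0000 -1.0000 0.0000
    outer loop
      vertex 0.0 0.0 0.0
      vertex 9.6 0.0 0.0
      vertex 9.6 0.0 11.2
    endloop
  endfacet
  facet normal 0.0000 -1.0000 0.0000
    outer loop
      vertex 0.0 0.0 0.0
      vertex 9.6 0.0 11.2
      vertex 0.0 0.0 11.2
    endloop
  endfacet
  facet normal 0.0000 1.0000 0.0000
    outer loop
      vertex 9.6 12.8 11.2
      vertex 9.6 12.8 0.0
      vertex 0.0 12.8 0.0
    endloop
  endfacet
  facet normal 0.0000 1.0000 0.0000
    outer loop
      vertex 0.0 12.8 11.2
      vertex 9.6 12.8 11.2
      vertex 0.0 12.8 0.0
    endloop
  endfacet
  facet normal -1.0000 0.0000 0.0000
    outer loop
      vertex 0.0 12.8 11.2
      vertex 0.0 12.8 0.0
      vertex 0.0 0.0 0.0
    endloop
  endfacet
  facet normal -1.0000 0.0000 0.0000
    outer loop
      vertex 0.0 0.0 11.2
      vertex 0.0 12.8 11.2
      vertex 0.0 0.0 0.0
    endloop
  endfacet
  facet normal 1.0000 0.0000 0.0000
    outer loop
      vertex 9.6 0.0 0.0
      vertex 9.6 12.8 0.0
      vertex 9.6 12.8 11.2
    endloop
  endfacet
  facet normal 1.0000 0.0000 0.0000
    outer loop
      vertex 9.6 0.0 0.0
      vertex 9.6 12.8 11.2
      vertex 9.6 0.0 11.2
    endloop
  endfacet
endsolid part

The G0 Z moves step by Δz≈2.2 mm. Every layer's G1 loop is the same polygon, so the solid is a straight extrusion of it from z=0 to z≈11.2. Closing with flat bottom and top caps and triangulating gives 12 facets — a rectangular box, roughly 9.6 × 12.8 mm footprint and 11.2 mm tall.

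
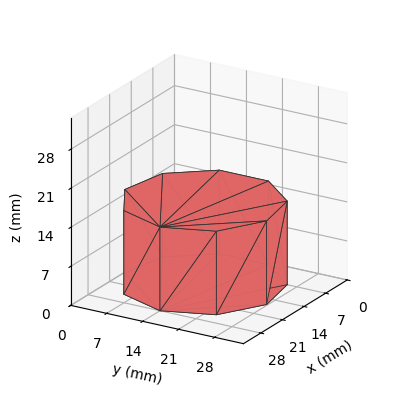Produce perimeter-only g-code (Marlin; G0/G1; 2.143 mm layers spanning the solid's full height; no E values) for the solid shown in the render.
Reading the render: the shape is a regular 9-sided prism (a cylinder approximated with 9 flat sides), circumscribed radius ≈ 14 mm, height ≈ 15 mm (dimensions read to the nearest mm from the axis ticks). For the g-code, the solid's height is divided into equal slices at the stated Δz and each level perimeter traced with G1 moves after a G0 lift.

; perimeter-only toolpath
G21 ; units = mm
G90 ; absolute positioning
G28 ; home
; layer 1
G0 Z2.143
G0 X28.000 Y14.000
G1 X24.725 Y22.999
G1 X16.431 Y27.787
G1 X7.000 Y26.124
G1 X0.844 Y18.788
G1 X0.844 Y9.212
G1 X7.000 Y1.876
G1 X16.431 Y0.213
G1 X24.725 Y5.001
G1 X28.000 Y14.000
; layer 2
G0 Z4.286
G0 X28.000 Y14.000
G1 X24.725 Y22.999
G1 X16.431 Y27.787
G1 X7.000 Y26.124
G1 X0.844 Y18.788
G1 X0.844 Y9.212
G1 X7.000 Y1.876
G1 X16.431 Y0.213
G1 X24.725 Y5.001
G1 X28.000 Y14.000
; layer 3
G0 Z6.429
G0 X28.000 Y14.000
G1 X24.725 Y22.999
G1 X16.431 Y27.787
G1 X7.000 Y26.124
G1 X0.844 Y18.788
G1 X0.844 Y9.212
G1 X7.000 Y1.876
G1 X16.431 Y0.213
G1 X24.725 Y5.001
G1 X28.000 Y14.000
; layer 4
G0 Z8.571
G0 X28.000 Y14.000
G1 X24.725 Y22.999
G1 X16.431 Y27.787
G1 X7.000 Y26.124
G1 X0.844 Y18.788
G1 X0.844 Y9.212
G1 X7.000 Y1.876
G1 X16.431 Y0.213
G1 X24.725 Y5.001
G1 X28.000 Y14.000
; layer 5
G0 Z10.714
G0 X28.000 Y14.000
G1 X24.725 Y22.999
G1 X16.431 Y27.787
G1 X7.000 Y26.124
G1 X0.844 Y18.788
G1 X0.844 Y9.212
G1 X7.000 Y1.876
G1 X16.431 Y0.213
G1 X24.725 Y5.001
G1 X28.000 Y14.000
; layer 6
G0 Z12.857
G0 X28.000 Y14.000
G1 X24.725 Y22.999
G1 X16.431 Y27.787
G1 X7.000 Y26.124
G1 X0.844 Y18.788
G1 X0.844 Y9.212
G1 X7.000 Y1.876
G1 X16.431 Y0.213
G1 X24.725 Y5.001
G1 X28.000 Y14.000
; layer 7
G0 Z15.000
G0 X28.000 Y14.000
G1 X24.725 Y22.999
G1 X16.431 Y27.787
G1 X7.000 Y26.124
G1 X0.844 Y18.788
G1 X0.844 Y9.212
G1 X7.000 Y1.876
G1 X16.431 Y0.213
G1 X24.725 Y5.001
G1 X28.000 Y14.000
M2 ; end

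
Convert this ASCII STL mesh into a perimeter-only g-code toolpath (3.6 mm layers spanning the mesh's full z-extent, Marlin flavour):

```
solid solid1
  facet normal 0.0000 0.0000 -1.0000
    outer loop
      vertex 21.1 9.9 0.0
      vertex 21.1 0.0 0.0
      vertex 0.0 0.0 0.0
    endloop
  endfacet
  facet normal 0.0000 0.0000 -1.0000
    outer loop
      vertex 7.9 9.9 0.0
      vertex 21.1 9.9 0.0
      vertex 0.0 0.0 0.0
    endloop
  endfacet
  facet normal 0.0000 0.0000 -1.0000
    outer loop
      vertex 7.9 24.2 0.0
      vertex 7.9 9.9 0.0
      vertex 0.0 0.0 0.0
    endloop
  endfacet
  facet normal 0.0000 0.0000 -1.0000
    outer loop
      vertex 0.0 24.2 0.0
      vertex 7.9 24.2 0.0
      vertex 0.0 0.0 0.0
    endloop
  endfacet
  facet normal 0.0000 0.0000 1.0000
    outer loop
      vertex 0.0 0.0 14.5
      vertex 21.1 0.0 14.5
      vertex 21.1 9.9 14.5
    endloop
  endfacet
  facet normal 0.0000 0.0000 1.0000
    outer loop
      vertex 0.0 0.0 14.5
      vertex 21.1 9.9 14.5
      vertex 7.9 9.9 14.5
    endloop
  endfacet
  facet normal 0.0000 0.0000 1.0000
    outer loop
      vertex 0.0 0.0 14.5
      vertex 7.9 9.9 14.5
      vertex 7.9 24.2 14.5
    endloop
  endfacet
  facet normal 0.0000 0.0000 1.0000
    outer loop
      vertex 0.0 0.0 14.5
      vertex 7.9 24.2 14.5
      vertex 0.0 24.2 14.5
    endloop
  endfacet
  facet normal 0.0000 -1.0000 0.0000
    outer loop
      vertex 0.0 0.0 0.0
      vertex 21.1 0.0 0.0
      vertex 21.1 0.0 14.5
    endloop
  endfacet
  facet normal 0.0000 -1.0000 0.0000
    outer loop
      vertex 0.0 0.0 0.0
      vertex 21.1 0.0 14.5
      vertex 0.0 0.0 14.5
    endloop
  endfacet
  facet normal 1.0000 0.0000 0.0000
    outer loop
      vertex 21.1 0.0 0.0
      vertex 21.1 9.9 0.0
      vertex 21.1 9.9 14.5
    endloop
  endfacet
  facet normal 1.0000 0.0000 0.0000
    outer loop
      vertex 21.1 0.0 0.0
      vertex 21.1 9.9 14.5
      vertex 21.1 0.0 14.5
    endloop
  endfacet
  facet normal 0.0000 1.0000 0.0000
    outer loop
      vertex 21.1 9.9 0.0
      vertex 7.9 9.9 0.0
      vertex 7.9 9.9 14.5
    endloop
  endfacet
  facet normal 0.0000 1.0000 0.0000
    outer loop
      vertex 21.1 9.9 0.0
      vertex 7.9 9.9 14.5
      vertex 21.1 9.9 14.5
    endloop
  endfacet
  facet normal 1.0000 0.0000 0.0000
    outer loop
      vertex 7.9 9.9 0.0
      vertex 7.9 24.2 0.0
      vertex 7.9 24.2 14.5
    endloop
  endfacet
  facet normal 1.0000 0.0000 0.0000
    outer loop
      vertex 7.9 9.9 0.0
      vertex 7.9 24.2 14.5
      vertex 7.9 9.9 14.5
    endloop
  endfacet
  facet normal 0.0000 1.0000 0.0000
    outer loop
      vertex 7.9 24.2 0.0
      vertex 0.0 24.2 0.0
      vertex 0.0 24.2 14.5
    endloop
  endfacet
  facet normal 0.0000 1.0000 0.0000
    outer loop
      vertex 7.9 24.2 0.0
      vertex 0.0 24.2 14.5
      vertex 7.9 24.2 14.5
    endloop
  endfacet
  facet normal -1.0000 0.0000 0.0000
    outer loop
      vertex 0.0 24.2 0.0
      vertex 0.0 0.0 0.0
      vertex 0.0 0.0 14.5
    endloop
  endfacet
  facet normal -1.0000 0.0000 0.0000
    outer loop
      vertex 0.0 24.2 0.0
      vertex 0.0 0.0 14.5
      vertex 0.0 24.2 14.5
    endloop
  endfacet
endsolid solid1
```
; perimeter-only toolpath
G21 ; units = mm
G90 ; absolute positioning
G28 ; home
; layer 1
G0 Z3.6
G0 X0.0 Y0.0
G1 X21.1 Y0.0
G1 X21.1 Y9.9
G1 X7.9 Y9.9
G1 X7.9 Y24.2
G1 X0.0 Y24.2
G1 X0.0 Y0.0
; layer 2
G0 Z7.2
G0 X0.0 Y0.0
G1 X21.1 Y0.0
G1 X21.1 Y9.9
G1 X7.9 Y9.9
G1 X7.9 Y24.2
G1 X0.0 Y24.2
G1 X0.0 Y0.0
; layer 3
G0 Z10.9
G0 X0.0 Y0.0
G1 X21.1 Y0.0
G1 X21.1 Y9.9
G1 X7.9 Y9.9
G1 X7.9 Y24.2
G1 X0.0 Y24.2
G1 X0.0 Y0.0
; layer 4
G0 Z14.5
G0 X0.0 Y0.0
G1 X21.1 Y0.0
G1 X21.1 Y9.9
G1 X7.9 Y9.9
G1 X7.9 Y24.2
G1 X0.0 Y24.2
G1 X0.0 Y0.0
M2 ; end

The solid is an L-shaped prism: outer 21.1 × 24.2 mm, arm thicknesses ≈ 9.9 mm (horizontal) and 7.9 mm (vertical), extruded 14.5 mm in z. Slicing at Δz = 3.6 mm — 4 equal slices spanning the solid's height, so layer i sits at z = i·h/4 — gives 4 non-empty perimeters. Each is a 6-segment closed polygon; G0 lifts to the layer z and rapids to the start vertex, then G1 traces the edges.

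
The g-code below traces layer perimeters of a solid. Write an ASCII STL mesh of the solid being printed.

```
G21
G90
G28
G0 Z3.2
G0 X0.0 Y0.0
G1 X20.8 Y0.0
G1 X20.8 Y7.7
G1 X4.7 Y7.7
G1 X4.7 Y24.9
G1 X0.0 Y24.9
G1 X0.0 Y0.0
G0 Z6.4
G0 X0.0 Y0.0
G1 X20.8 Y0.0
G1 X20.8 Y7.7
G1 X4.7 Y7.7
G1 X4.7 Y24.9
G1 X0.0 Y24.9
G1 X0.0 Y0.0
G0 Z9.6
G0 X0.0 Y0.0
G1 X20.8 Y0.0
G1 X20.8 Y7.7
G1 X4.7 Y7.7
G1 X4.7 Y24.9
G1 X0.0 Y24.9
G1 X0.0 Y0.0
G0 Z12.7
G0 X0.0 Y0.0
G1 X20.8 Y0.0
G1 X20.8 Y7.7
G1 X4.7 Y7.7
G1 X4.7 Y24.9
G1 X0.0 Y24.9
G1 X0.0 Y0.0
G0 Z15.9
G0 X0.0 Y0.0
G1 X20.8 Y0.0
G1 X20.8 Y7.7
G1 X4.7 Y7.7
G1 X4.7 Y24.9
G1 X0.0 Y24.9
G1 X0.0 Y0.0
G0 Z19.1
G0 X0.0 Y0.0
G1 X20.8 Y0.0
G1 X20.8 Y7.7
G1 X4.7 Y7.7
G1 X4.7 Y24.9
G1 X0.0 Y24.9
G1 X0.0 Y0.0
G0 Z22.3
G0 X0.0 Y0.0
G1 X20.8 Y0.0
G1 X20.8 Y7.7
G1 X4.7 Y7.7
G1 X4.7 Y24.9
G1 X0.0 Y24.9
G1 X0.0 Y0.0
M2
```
solid part
  facet normal 0.0000 0.0000 -1.0000
    outer loop
      vertex 20.8 7.7 0.0
      vertex 20.8 0.0 0.0
      vertex 0.0 0.0 0.0
    endloop
  endfacet
  facet normal 0.0000 0.0000 -1.0000
    outer loop
      vertex 4.7 7.7 0.0
      vertex 20.8 7.7 0.0
      vertex 0.0 0.0 0.0
    endloop
  endfacet
  facet normal 0.0000 0.0000 -1.0000
    outer loop
      vertex 4.7 24.9 0.0
      vertex 4.7 7.7 0.0
      vertex 0.0 0.0 0.0
    endloop
  endfacet
  facet normal 0.0000 0.0000 -1.0000
    outer loop
      vertex 0.0 24.9 0.0
      vertex 4.7 24.9 0.0
      vertex 0.0 0.0 0.0
    endloop
  endfacet
  facet normal 0.0000 0.0000 1.0000
    outer loop
      vertex 0.0 0.0 22.3
      vertex 20.8 0.0 22.3
      vertex 20.8 7.7 22.3
    endloop
  endfacet
  facet normal 0.0000 0.0000 1.0000
    outer loop
      vertex 0.0 0.0 22.3
      vertex 20.8 7.7 22.3
      vertex 4.7 7.7 22.3
    endloop
  endfacet
  facet normal 0.0000 0.0000 1.0000
    outer loop
      vertex 0.0 0.0 22.3
      vertex 4.7 7.7 22.3
      vertex 4.7 24.9 22.3
    endloop
  endfacet
  facet normal 0.0000 0.0000 1.0000
    outer loop
      vertex 0.0 0.0 22.3
      vertex 4.7 24.9 22.3
      vertex 0.0 24.9 22.3
    endloop
  endfacet
  facet normal 0.0000 -1.0000 0.0000
    outer loop
      vertex 0.0 0.0 0.0
      vertex 20.8 0.0 0.0
      vertex 20.8 0.0 22.3
    endloop
  endfacet
  facet normal 0.0000 -1.0000 0.0000
    outer loop
      vertex 0.0 0.0 0.0
      vertex 20.8 0.0 22.3
      vertex 0.0 0.0 22.3
    endloop
  endfacet
  facet normal 1.0000 0.0000 0.0000
    outer loop
      vertex 20.8 0.0 0.0
      vertex 20.8 7.7 0.0
      vertex 20.8 7.7 22.3
    endloop
  endfacet
  facet normal 1.0000 0.0000 0.0000
    outer loop
      vertex 20.8 0.0 0.0
      vertex 20.8 7.7 22.3
      vertex 20.8 0.0 22.3
    endloop
  endfacet
  facet normal 0.0000 1.0000 0.0000
    outer loop
      vertex 20.8 7.7 0.0
      vertex 4.7 7.7 0.0
      vertex 4.7 7.7 22.3
    endloop
  endfacet
  facet normal 0.0000 1.0000 0.0000
    outer loop
      vertex 20.8 7.7 0.0
      vertex 4.7 7.7 22.3
      vertex 20.8 7.7 22.3
    endloop
  endfacet
  facet normal 1.0000 0.0000 0.0000
    outer loop
      vertex 4.7 7.7 0.0
      vertex 4.7 24.9 0.0
      vertex 4.7 24.9 22.3
    endloop
  endfacet
  facet normal 1.0000 0.0000 0.0000
    outer loop
      vertex 4.7 7.7 0.0
      vertex 4.7 24.9 22.3
      vertex 4.7 7.7 22.3
    endloop
  endfacet
  facet normal 0.0000 1.0000 0.0000
    outer loop
      vertex 4.7 24.9 0.0
      vertex 0.0 24.9 0.0
      vertex 0.0 24.9 22.3
    endloop
  endfacet
  facet normal 0.0000 1.0000 0.0000
    outer loop
      vertex 4.7 24.9 0.0
      vertex 0.0 24.9 22.3
      vertex 4.7 24.9 22.3
    endloop
  endfacet
  facet normal -1.0000 0.0000 0.0000
    outer loop
      vertex 0.0 24.9 0.0
      vertex 0.0 0.0 0.0
      vertex 0.0 0.0 22.3
    endloop
  endfacet
  facet normal -1.0000 0.0000 0.0000
    outer loop
      vertex 0.0 24.9 0.0
      vertex 0.0 0.0 22.3
      vertex 0.0 24.9 22.3
    endloop
  endfacet
endsolid part

The G0 Z moves step by Δz≈3.2 mm. Every layer's G1 loop is the same polygon, so the solid is a straight extrusion of it from z=0 to z≈22.3. Closing with flat bottom and top caps and triangulating gives 20 facets — an L-shaped prism: outer 20.8 × 24.9 mm, arm thicknesses ≈ 7.7 mm (horizontal) and 4.7 mm (vertical), extruded 22.3 mm in z.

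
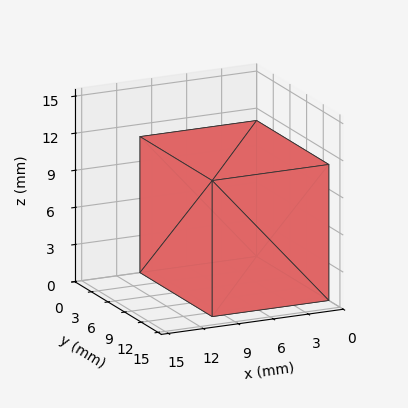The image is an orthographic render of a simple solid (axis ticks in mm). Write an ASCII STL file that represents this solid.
Reading the render: the shape is a rectangular box, roughly 10 × 13 mm footprint and 11 mm tall (dimensions read to the nearest mm from the axis ticks). For the STL, each face is triangulated and given an outward normal.

solid part
  facet normal 0.0000 0.0000 -1.0000
    outer loop
      vertex 10.0 13.0 0.0
      vertex 10.0 0.0 0.0
      vertex 0.0 0.0 0.0
    endloop
  endfacet
  facet normal 0.0000 0.0000 -1.0000
    outer loop
      vertex 0.0 13.0 0.0
      vertex 10.0 13.0 0.0
      vertex 0.0 0.0 0.0
    endloop
  endfacet
  facet normal 0.0000 0.0000 1.0000
    outer loop
      vertex 0.0 0.0 11.0
      vertex 10.0 0.0 11.0
      vertex 10.0 13.0 11.0
    endloop
  endfacet
  facet normal 0.0000 0.0000 1.0000
    outer loop
      vertex 0.0 0.0 11.0
      vertex 10.0 13.0 11.0
      vertex 0.0 13.0 11.0
    endloop
  endfacet
  facet normal 0.0000 -1.0000 0.0000
    outer loop
      vertex 0.0 0.0 0.0
      vertex 10.0 0.0 0.0
      vertex 10.0 0.0 11.0
    endloop
  endfacet
  facet normal 0.0000 -1.0000 0.0000
    outer loop
      vertex 0.0 0.0 0.0
      vertex 10.0 0.0 11.0
      vertex 0.0 0.0 11.0
    endloop
  endfacet
  facet normal 0.0000 1.0000 0.0000
    outer loop
      vertex 10.0 13.0 11.0
      vertex 10.0 13.0 0.0
      vertex 0.0 13.0 0.0
    endloop
  endfacet
  facet normal 0.0000 1.0000 0.0000
    outer loop
      vertex 0.0 13.0 11.0
      vertex 10.0 13.0 11.0
      vertex 0.0 13.0 0.0
    endloop
  endfacet
  facet normal -1.0000 0.0000 0.0000
    outer loop
      vertex 0.0 13.0 11.0
      vertex 0.0 13.0 0.0
      vertex 0.0 0.0 0.0
    endloop
  endfacet
  facet normal -1.0000 0.0000 0.0000
    outer loop
      vertex 0.0 0.0 11.0
      vertex 0.0 13.0 11.0
      vertex 0.0 0.0 0.0
    endloop
  endfacet
  facet normal 1.0000 0.0000 0.0000
    outer loop
      vertex 10.0 0.0 0.0
      vertex 10.0 13.0 0.0
      vertex 10.0 13.0 11.0
    endloop
  endfacet
  facet normal 1.0000 0.0000 0.0000
    outer loop
      vertex 10.0 0.0 0.0
      vertex 10.0 13.0 11.0
      vertex 10.0 0.0 11.0
    endloop
  endfacet
endsolid part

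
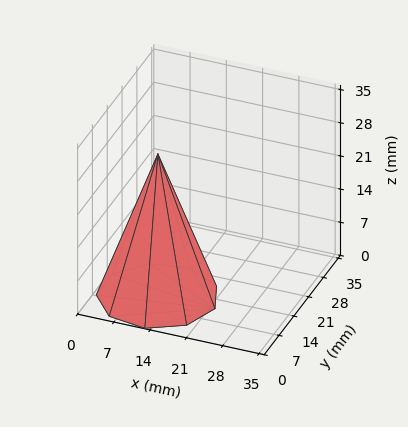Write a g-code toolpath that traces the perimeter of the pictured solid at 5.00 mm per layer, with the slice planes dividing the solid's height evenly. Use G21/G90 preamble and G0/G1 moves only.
Reading the render: the shape is a regular 9-sided pyramid, base circumscribed radius ≈ 11 mm, apex at z ≈ 30 mm (dimensions read to the nearest mm from the axis ticks). For the g-code, the solid's height is divided into equal slices at the stated Δz and each level perimeter traced with G1 moves after a G0 lift.

; perimeter-only toolpath
G21 ; units = mm
G90 ; absolute positioning
G28 ; home
; layer 1
G0 Z5.00
G0 X20.17 Y11.00
G1 X18.02 Y16.89
G1 X12.59 Y20.02
G1 X6.42 Y18.94
G1 X2.38 Y14.13
G1 X2.38 Y7.87
G1 X6.42 Y3.06
G1 X12.59 Y1.97
G1 X18.02 Y5.11
G1 X20.17 Y11.00
; layer 2
G0 Z10.00
G0 X18.33 Y11.00
G1 X16.62 Y15.71
G1 X12.27 Y18.22
G1 X7.33 Y17.35
G1 X4.11 Y13.51
G1 X4.11 Y8.49
G1 X7.33 Y4.65
G1 X12.27 Y3.78
G1 X16.62 Y6.29
G1 X18.33 Y11.00
; layer 3
G0 Z15.00
G0 X16.50 Y11.00
G1 X15.21 Y14.54
G1 X11.96 Y16.41
G1 X8.25 Y15.77
G1 X5.83 Y12.88
G1 X5.83 Y9.12
G1 X8.25 Y6.24
G1 X11.96 Y5.58
G1 X15.21 Y7.46
G1 X16.50 Y11.00
; layer 4
G0 Z20.00
G0 X14.67 Y11.00
G1 X13.81 Y13.36
G1 X11.64 Y14.61
G1 X9.17 Y14.18
G1 X7.55 Y12.25
G1 X7.55 Y9.75
G1 X9.17 Y7.82
G1 X11.64 Y7.39
G1 X13.81 Y8.64
G1 X14.67 Y11.00
; layer 5
G0 Z25.00
G0 X12.83 Y11.00
G1 X12.41 Y12.18
G1 X11.32 Y12.80
G1 X10.08 Y12.59
G1 X9.28 Y11.63
G1 X9.28 Y10.37
G1 X10.08 Y9.41
G1 X11.32 Y9.20
G1 X12.41 Y9.82
G1 X12.83 Y11.00
M2 ; end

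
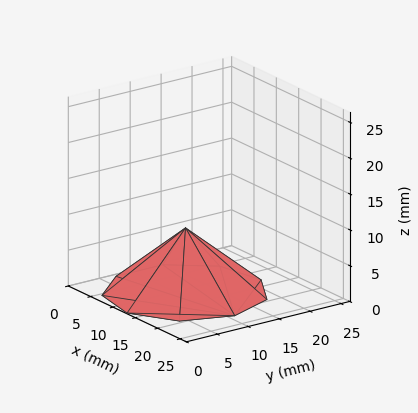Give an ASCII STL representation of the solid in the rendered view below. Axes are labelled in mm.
Reading the render: the shape is a regular 9-sided pyramid, base circumscribed radius ≈ 11 mm, apex at z ≈ 9 mm (dimensions read to the nearest mm from the axis ticks). For the STL, each face is triangulated and given an outward normal.

solid part
  facet normal 0.0000 0.0000 -1.0000
    outer loop
      vertex 12.910 21.833 0.000
      vertex 19.426 18.071 0.000
      vertex 22.000 11.000 0.000
    endloop
  endfacet
  facet normal 0.0000 0.0000 -1.0000
    outer loop
      vertex 5.500 20.526 0.000
      vertex 12.910 21.833 0.000
      vertex 22.000 11.000 0.000
    endloop
  endfacet
  facet normal 0.0000 0.0000 -1.0000
    outer loop
      vertex 0.663 14.762 0.000
      vertex 5.500 20.526 0.000
      vertex 22.000 11.000 0.000
    endloop
  endfacet
  facet normal 0.0000 0.0000 -1.0000
    outer loop
      vertex 0.663 7.238 0.000
      vertex 0.663 14.762 0.000
      vertex 22.000 11.000 0.000
    endloop
  endfacet
  facet normal 0.0000 0.0000 -1.0000
    outer loop
      vertex 5.500 1.474 0.000
      vertex 0.663 7.238 0.000
      vertex 22.000 11.000 0.000
    endloop
  endfacet
  facet normal 0.0000 0.0000 -1.0000
    outer loop
      vertex 12.910 0.167 0.000
      vertex 5.500 1.474 0.000
      vertex 22.000 11.000 0.000
    endloop
  endfacet
  facet normal 0.0000 0.0000 -1.0000
    outer loop
      vertex 19.426 3.929 0.000
      vertex 12.910 0.167 0.000
      vertex 22.000 11.000 0.000
    endloop
  endfacet
  facet normal 0.6171 0.2246 0.7542
    outer loop
      vertex 22.000 11.000 0.000
      vertex 19.426 18.071 0.000
      vertex 11.000 11.000 9.000
    endloop
  endfacet
  facet normal 0.3283 0.5687 0.7542
    outer loop
      vertex 19.426 18.071 0.000
      vertex 12.910 21.833 0.000
      vertex 11.000 11.000 9.000
    endloop
  endfacet
  facet normal -0.1141 0.6467 0.7542
    outer loop
      vertex 12.910 21.833 0.000
      vertex 5.500 20.526 0.000
      vertex 11.000 11.000 9.000
    endloop
  endfacet
  facet normal -0.5030 0.4221 0.7542
    outer loop
      vertex 5.500 20.526 0.000
      vertex 0.663 14.762 0.000
      vertex 11.000 11.000 9.000
    endloop
  endfacet
  facet normal -0.6566 0.0000 0.7542
    outer loop
      vertex 0.663 14.762 0.000
      vertex 0.663 7.238 0.000
      vertex 11.000 11.000 9.000
    endloop
  endfacet
  facet normal -0.5030 -0.4221 0.7542
    outer loop
      vertex 0.663 7.238 0.000
      vertex 5.500 1.474 0.000
      vertex 11.000 11.000 9.000
    endloop
  endfacet
  facet normal -0.1141 -0.6467 0.7542
    outer loop
      vertex 5.500 1.474 0.000
      vertex 12.910 0.167 0.000
      vertex 11.000 11.000 9.000
    endloop
  endfacet
  facet normal 0.3283 -0.5687 0.7542
    outer loop
      vertex 12.910 0.167 0.000
      vertex 19.426 3.929 0.000
      vertex 11.000 11.000 9.000
    endloop
  endfacet
  facet normal 0.6171 -0.2246 0.7542
    outer loop
      vertex 19.426 3.929 0.000
      vertex 22.000 11.000 0.000
      vertex 11.000 11.000 9.000
    endloop
  endfacet
endsolid part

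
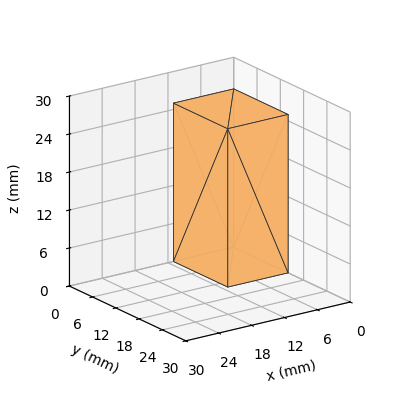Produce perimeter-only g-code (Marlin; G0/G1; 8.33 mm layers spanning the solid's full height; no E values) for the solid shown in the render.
Reading the render: the shape is a rectangular box, roughly 11 × 14 mm footprint and 25 mm tall (dimensions read to the nearest mm from the axis ticks). For the g-code, the solid's height is divided into equal slices at the stated Δz and each level perimeter traced with G1 moves after a G0 lift.

; perimeter-only toolpath
G21 ; units = mm
G90 ; absolute positioning
G28 ; home
; layer 1
G0 Z8.33
G0 X0.00 Y0.00
G1 X11.00 Y0.00
G1 X11.00 Y14.00
G1 X0.00 Y14.00
G1 X0.00 Y0.00
; layer 2
G0 Z16.67
G0 X0.00 Y0.00
G1 X11.00 Y0.00
G1 X11.00 Y14.00
G1 X0.00 Y14.00
G1 X0.00 Y0.00
; layer 3
G0 Z25.00
G0 X0.00 Y0.00
G1 X11.00 Y0.00
G1 X11.00 Y14.00
G1 X0.00 Y14.00
G1 X0.00 Y0.00
M2 ; end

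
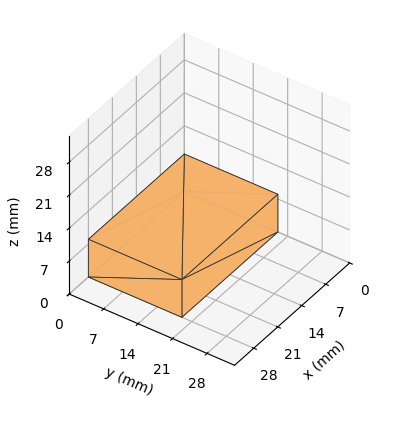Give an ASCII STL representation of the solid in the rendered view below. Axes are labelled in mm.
Reading the render: the shape is a rectangular box, roughly 28 × 19 mm footprint and 8 mm tall (dimensions read to the nearest mm from the axis ticks). For the STL, each face is triangulated and given an outward normal.

solid part
  facet normal 0.0000 0.0000 -1.0000
    outer loop
      vertex 28.0 19.0 0.0
      vertex 28.0 0.0 0.0
      vertex 0.0 0.0 0.0
    endloop
  endfacet
  facet normal 0.0000 0.0000 -1.0000
    outer loop
      vertex 0.0 19.0 0.0
      vertex 28.0 19.0 0.0
      vertex 0.0 0.0 0.0
    endloop
  endfacet
  facet normal 0.0000 0.0000 1.0000
    outer loop
      vertex 0.0 0.0 8.0
      vertex 28.0 0.0 8.0
      vertex 28.0 19.0 8.0
    endloop
  endfacet
  facet normal 0.0000 0.0000 1.0000
    outer loop
      vertex 0.0 0.0 8.0
      vertex 28.0 19.0 8.0
      vertex 0.0 19.0 8.0
    endloop
  endfacet
  facet normal 0.0000 -1.0000 0.0000
    outer loop
      vertex 0.0 0.0 0.0
      vertex 28.0 0.0 0.0
      vertex 28.0 0.0 8.0
    endloop
  endfacet
  facet normal 0.0000 -1.0000 0.0000
    outer loop
      vertex 0.0 0.0 0.0
      vertex 28.0 0.0 8.0
      vertex 0.0 0.0 8.0
    endloop
  endfacet
  facet normal 0.0000 1.0000 0.0000
    outer loop
      vertex 28.0 19.0 8.0
      vertex 28.0 19.0 0.0
      vertex 0.0 19.0 0.0
    endloop
  endfacet
  facet normal 0.0000 1.0000 0.0000
    outer loop
      vertex 0.0 19.0 8.0
      vertex 28.0 19.0 8.0
      vertex 0.0 19.0 0.0
    endloop
  endfacet
  facet normal -1.0000 0.0000 0.0000
    outer loop
      vertex 0.0 19.0 8.0
      vertex 0.0 19.0 0.0
      vertex 0.0 0.0 0.0
    endloop
  endfacet
  facet normal -1.0000 0.0000 0.0000
    outer loop
      vertex 0.0 0.0 8.0
      vertex 0.0 19.0 8.0
      vertex 0.0 0.0 0.0
    endloop
  endfacet
  facet normal 1.0000 0.0000 0.0000
    outer loop
      vertex 28.0 0.0 0.0
      vertex 28.0 19.0 0.0
      vertex 28.0 19.0 8.0
    endloop
  endfacet
  facet normal 1.0000 0.0000 0.0000
    outer loop
      vertex 28.0 0.0 0.0
      vertex 28.0 19.0 8.0
      vertex 28.0 0.0 8.0
    endloop
  endfacet
endsolid part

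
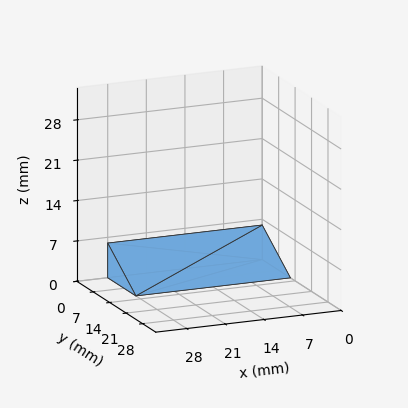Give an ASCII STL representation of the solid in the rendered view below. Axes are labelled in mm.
Reading the render: the shape is a wedge (ramp): 28 × 12 mm base, rising to 6 mm along the y=0 edge and sloping linearly to z=0 at y=12 (dimensions read to the nearest mm from the axis ticks). For the STL, each face is triangulated and given an outward normal.

solid part
  facet normal 0.0000 0.0000 -1.0000
    outer loop
      vertex 28.000 12.000 0.000
      vertex 28.000 0.000 0.000
      vertex 0.000 0.000 0.000
    endloop
  endfacet
  facet normal 0.0000 0.0000 -1.0000
    outer loop
      vertex 0.000 12.000 0.000
      vertex 28.000 12.000 0.000
      vertex 0.000 0.000 0.000
    endloop
  endfacet
  facet normal 0.0000 -1.0000 0.0000
    outer loop
      vertex 0.000 0.000 0.000
      vertex 28.000 0.000 0.000
      vertex 28.000 0.000 6.000
    endloop
  endfacet
  facet normal 0.0000 -1.0000 0.0000
    outer loop
      vertex 0.000 0.000 0.000
      vertex 28.000 0.000 6.000
      vertex 0.000 0.000 6.000
    endloop
  endfacet
  facet normal 0.0000 0.4472 0.8944
    outer loop
      vertex 0.000 0.000 6.000
      vertex 28.000 0.000 6.000
      vertex 28.000 12.000 0.000
    endloop
  endfacet
  facet normal 0.0000 0.4472 0.8944
    outer loop
      vertex 0.000 0.000 6.000
      vertex 28.000 12.000 0.000
      vertex 0.000 12.000 0.000
    endloop
  endfacet
  facet normal -1.0000 0.0000 0.0000
    outer loop
      vertex 0.000 0.000 6.000
      vertex 0.000 12.000 0.000
      vertex 0.000 0.000 0.000
    endloop
  endfacet
  facet normal 1.0000 0.0000 0.0000
    outer loop
      vertex 28.000 0.000 0.000
      vertex 28.000 12.000 0.000
      vertex 28.000 0.000 6.000
    endloop
  endfacet
endsolid part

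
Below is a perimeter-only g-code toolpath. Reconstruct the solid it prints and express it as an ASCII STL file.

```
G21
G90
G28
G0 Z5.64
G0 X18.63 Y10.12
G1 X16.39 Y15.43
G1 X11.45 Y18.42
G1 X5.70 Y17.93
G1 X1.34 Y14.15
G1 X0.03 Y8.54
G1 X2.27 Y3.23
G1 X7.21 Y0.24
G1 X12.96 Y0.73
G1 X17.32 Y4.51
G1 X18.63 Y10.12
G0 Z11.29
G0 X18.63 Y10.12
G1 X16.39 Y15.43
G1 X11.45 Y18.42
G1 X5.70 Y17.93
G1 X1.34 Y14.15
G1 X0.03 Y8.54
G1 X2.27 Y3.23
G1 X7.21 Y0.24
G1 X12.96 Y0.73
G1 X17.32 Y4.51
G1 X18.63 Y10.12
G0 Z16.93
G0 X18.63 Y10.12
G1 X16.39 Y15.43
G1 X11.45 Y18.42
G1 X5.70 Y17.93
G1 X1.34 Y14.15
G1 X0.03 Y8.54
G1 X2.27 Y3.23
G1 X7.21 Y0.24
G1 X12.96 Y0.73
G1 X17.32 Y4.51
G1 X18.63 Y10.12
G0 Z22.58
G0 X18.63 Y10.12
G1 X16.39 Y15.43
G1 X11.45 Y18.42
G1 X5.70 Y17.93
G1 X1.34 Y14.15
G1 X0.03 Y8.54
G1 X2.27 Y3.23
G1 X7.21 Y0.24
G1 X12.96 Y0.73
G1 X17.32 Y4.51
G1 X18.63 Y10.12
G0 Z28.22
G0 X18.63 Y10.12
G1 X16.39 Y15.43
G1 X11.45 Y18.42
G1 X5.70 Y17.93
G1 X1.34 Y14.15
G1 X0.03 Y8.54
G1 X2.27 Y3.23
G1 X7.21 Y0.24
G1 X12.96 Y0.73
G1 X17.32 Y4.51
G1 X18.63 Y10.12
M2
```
solid part
  facet normal 0.0000 0.0000 -1.0000
    outer loop
      vertex 11.45 18.42 0.00
      vertex 16.39 15.43 0.00
      vertex 18.63 10.12 0.00
    endloop
  endfacet
  facet normal 0.0000 0.0000 -1.0000
    outer loop
      vertex 5.70 17.93 0.00
      vertex 11.45 18.42 0.00
      vertex 18.63 10.12 0.00
    endloop
  endfacet
  facet normal 0.0000 0.0000 -1.0000
    outer loop
      vertex 1.34 14.15 0.00
      vertex 5.70 17.93 0.00
      vertex 18.63 10.12 0.00
    endloop
  endfacet
  facet normal 0.0000 0.0000 -1.0000
    outer loop
      vertex 0.03 8.54 0.00
      vertex 1.34 14.15 0.00
      vertex 18.63 10.12 0.00
    endloop
  endfacet
  facet normal 0.0000 0.0000 -1.0000
    outer loop
      vertex 2.27 3.23 0.00
      vertex 0.03 8.54 0.00
      vertex 18.63 10.12 0.00
    endloop
  endfacet
  facet normal 0.0000 0.0000 -1.0000
    outer loop
      vertex 7.21 0.24 0.00
      vertex 2.27 3.23 0.00
      vertex 18.63 10.12 0.00
    endloop
  endfacet
  facet normal 0.0000 0.0000 -1.0000
    outer loop
      vertex 12.96 0.73 0.00
      vertex 7.21 0.24 0.00
      vertex 18.63 10.12 0.00
    endloop
  endfacet
  facet normal 0.0000 0.0000 -1.0000
    outer loop
      vertex 17.32 4.51 0.00
      vertex 12.96 0.73 0.00
      vertex 18.63 10.12 0.00
    endloop
  endfacet
  facet normal 0.0000 0.0000 1.0000
    outer loop
      vertex 18.63 10.12 28.22
      vertex 16.39 15.43 28.22
      vertex 11.45 18.42 28.22
    endloop
  endfacet
  facet normal 0.0000 0.0000 1.0000
    outer loop
      vertex 18.63 10.12 28.22
      vertex 11.45 18.42 28.22
      vertex 5.70 17.93 28.22
    endloop
  endfacet
  facet normal 0.0000 0.0000 1.0000
    outer loop
      vertex 18.63 10.12 28.22
      vertex 5.70 17.93 28.22
      vertex 1.34 14.15 28.22
    endloop
  endfacet
  facet normal 0.0000 0.0000 1.0000
    outer loop
      vertex 18.63 10.12 28.22
      vertex 1.34 14.15 28.22
      vertex 0.03 8.54 28.22
    endloop
  endfacet
  facet normal 0.0000 0.0000 1.0000
    outer loop
      vertex 18.63 10.12 28.22
      vertex 0.03 8.54 28.22
      vertex 2.27 3.23 28.22
    endloop
  endfacet
  facet normal 0.0000 0.0000 1.0000
    outer loop
      vertex 18.63 10.12 28.22
      vertex 2.27 3.23 28.22
      vertex 7.21 0.24 28.22
    endloop
  endfacet
  facet normal 0.0000 0.0000 1.0000
    outer loop
      vertex 18.63 10.12 28.22
      vertex 7.21 0.24 28.22
      vertex 12.96 0.73 28.22
    endloop
  endfacet
  facet normal 0.0000 0.0000 1.0000
    outer loop
      vertex 18.63 10.12 28.22
      vertex 12.96 0.73 28.22
      vertex 17.32 4.51 28.22
    endloop
  endfacet
  facet normal 0.9214 0.3887 0.0000
    outer loop
      vertex 18.63 10.12 0.00
      vertex 16.39 15.43 0.00
      vertex 16.39 15.43 28.22
    endloop
  endfacet
  facet normal 0.9214 0.3887 0.0000
    outer loop
      vertex 18.63 10.12 0.00
      vertex 16.39 15.43 28.22
      vertex 18.63 10.12 28.22
    endloop
  endfacet
  facet normal 0.5178 0.8555 0.0000
    outer loop
      vertex 16.39 15.43 0.00
      vertex 11.45 18.42 0.00
      vertex 11.45 18.42 28.22
    endloop
  endfacet
  facet normal 0.5178 0.8555 0.0000
    outer loop
      vertex 16.39 15.43 0.00
      vertex 11.45 18.42 28.22
      vertex 16.39 15.43 28.22
    endloop
  endfacet
  facet normal -0.0849 0.9964 0.0000
    outer loop
      vertex 11.45 18.42 0.00
      vertex 5.70 17.93 0.00
      vertex 5.70 17.93 28.22
    endloop
  endfacet
  facet normal -0.0849 0.9964 0.0000
    outer loop
      vertex 11.45 18.42 0.00
      vertex 5.70 17.93 28.22
      vertex 11.45 18.42 28.22
    endloop
  endfacet
  facet normal -0.6551 0.7556 0.0000
    outer loop
      vertex 5.70 17.93 0.00
      vertex 1.34 14.15 0.00
      vertex 1.34 14.15 28.22
    endloop
  endfacet
  facet normal -0.6551 0.7556 0.0000
    outer loop
      vertex 5.70 17.93 0.00
      vertex 1.34 14.15 28.22
      vertex 5.70 17.93 28.22
    endloop
  endfacet
  facet normal -0.9738 0.2274 0.0000
    outer loop
      vertex 1.34 14.15 0.00
      vertex 0.03 8.54 0.00
      vertex 0.03 8.54 28.22
    endloop
  endfacet
  facet normal -0.9738 0.2274 0.0000
    outer loop
      vertex 1.34 14.15 0.00
      vertex 0.03 8.54 28.22
      vertex 1.34 14.15 28.22
    endloop
  endfacet
  facet normal -0.9214 -0.3887 0.0000
    outer loop
      vertex 0.03 8.54 0.00
      vertex 2.27 3.23 0.00
      vertex 2.27 3.23 28.22
    endloop
  endfacet
  facet normal -0.9214 -0.3887 0.0000
    outer loop
      vertex 0.03 8.54 0.00
      vertex 2.27 3.23 28.22
      vertex 0.03 8.54 28.22
    endloop
  endfacet
  facet normal -0.5178 -0.8555 0.0000
    outer loop
      vertex 2.27 3.23 0.00
      vertex 7.21 0.24 0.00
      vertex 7.21 0.24 28.22
    endloop
  endfacet
  facet normal -0.5178 -0.8555 0.0000
    outer loop
      vertex 2.27 3.23 0.00
      vertex 7.21 0.24 28.22
      vertex 2.27 3.23 28.22
    endloop
  endfacet
  facet normal 0.0849 -0.9964 0.0000
    outer loop
      vertex 7.21 0.24 0.00
      vertex 12.96 0.73 0.00
      vertex 12.96 0.73 28.22
    endloop
  endfacet
  facet normal 0.0849 -0.9964 0.0000
    outer loop
      vertex 7.21 0.24 0.00
      vertex 12.96 0.73 28.22
      vertex 7.21 0.24 28.22
    endloop
  endfacet
  facet normal 0.6551 -0.7556 0.0000
    outer loop
      vertex 12.96 0.73 0.00
      vertex 17.32 4.51 0.00
      vertex 17.32 4.51 28.22
    endloop
  endfacet
  facet normal 0.6551 -0.7556 0.0000
    outer loop
      vertex 12.96 0.73 0.00
      vertex 17.32 4.51 28.22
      vertex 12.96 0.73 28.22
    endloop
  endfacet
  facet normal 0.9738 -0.2274 0.0000
    outer loop
      vertex 17.32 4.51 0.00
      vertex 18.63 10.12 0.00
      vertex 18.63 10.12 28.22
    endloop
  endfacet
  facet normal 0.9738 -0.2274 0.0000
    outer loop
      vertex 17.32 4.51 0.00
      vertex 18.63 10.12 28.22
      vertex 17.32 4.51 28.22
    endloop
  endfacet
endsolid part

The G0 Z moves step by Δz≈5.64 mm. Every layer's G1 loop is the same polygon, so the solid is a straight extrusion of it from z=0 to z≈28.2. Closing with flat bottom and top caps and triangulating gives 36 facets — a regular 10-sided prism (a cylinder approximated with 10 flat sides), circumscribed radius ≈ 9.33 mm, height ≈ 28.2 mm.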